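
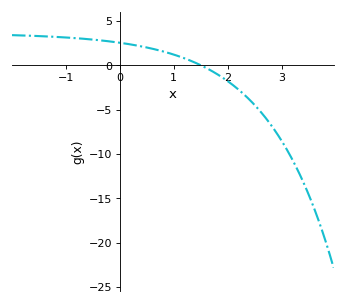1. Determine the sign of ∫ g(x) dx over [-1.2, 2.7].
positive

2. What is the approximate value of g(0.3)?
2.28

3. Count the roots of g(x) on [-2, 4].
1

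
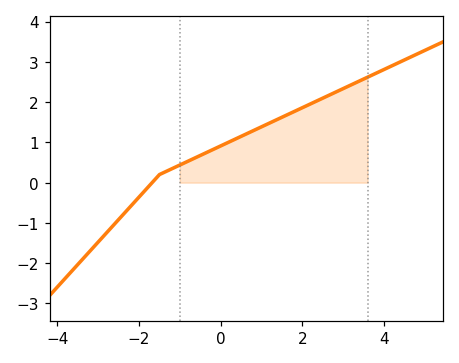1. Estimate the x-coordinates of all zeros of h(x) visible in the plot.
-1.68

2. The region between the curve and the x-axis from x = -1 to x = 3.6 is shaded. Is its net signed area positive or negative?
positive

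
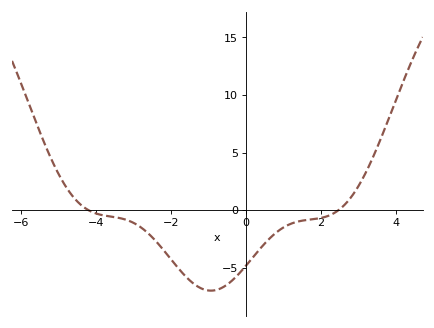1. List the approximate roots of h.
-4.2, 2.4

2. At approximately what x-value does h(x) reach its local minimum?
-1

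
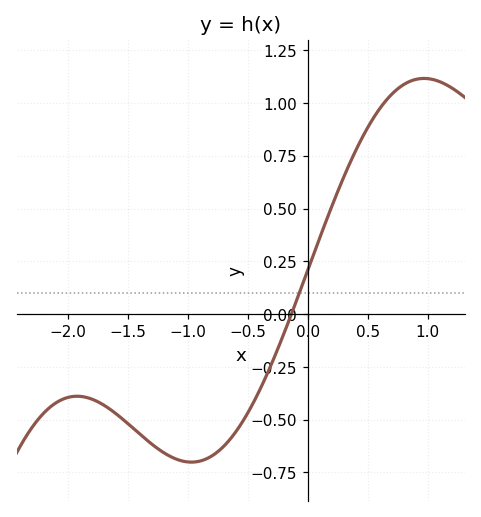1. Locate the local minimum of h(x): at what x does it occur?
-0.95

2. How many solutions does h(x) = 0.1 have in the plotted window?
1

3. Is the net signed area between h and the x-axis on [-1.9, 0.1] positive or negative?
negative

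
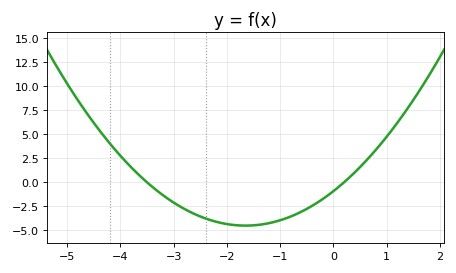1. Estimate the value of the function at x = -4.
2.77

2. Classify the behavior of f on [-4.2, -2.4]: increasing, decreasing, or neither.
decreasing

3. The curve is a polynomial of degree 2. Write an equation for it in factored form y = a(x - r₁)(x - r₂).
y = 1.32(x + 3.5)(x - 0.2)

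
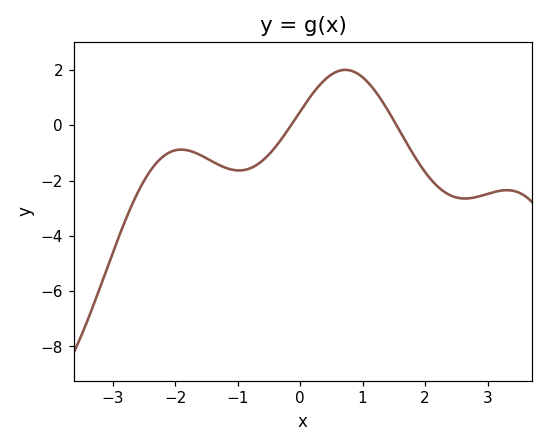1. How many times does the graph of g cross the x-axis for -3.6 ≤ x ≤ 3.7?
2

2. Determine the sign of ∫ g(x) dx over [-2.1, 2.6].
negative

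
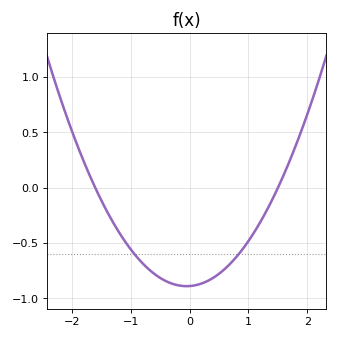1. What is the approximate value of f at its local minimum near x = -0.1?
-0.889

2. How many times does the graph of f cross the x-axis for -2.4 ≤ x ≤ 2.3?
2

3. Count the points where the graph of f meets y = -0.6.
2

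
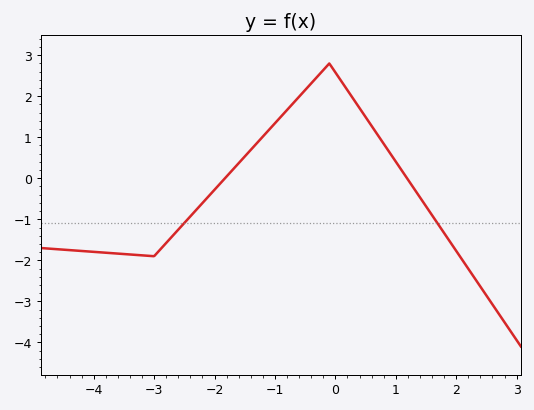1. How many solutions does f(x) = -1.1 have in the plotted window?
2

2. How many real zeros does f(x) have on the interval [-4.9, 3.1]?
2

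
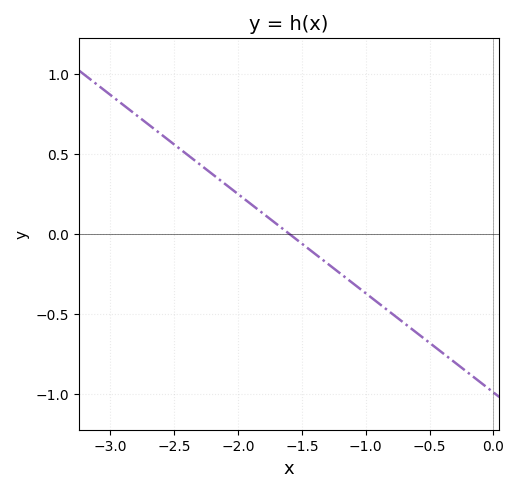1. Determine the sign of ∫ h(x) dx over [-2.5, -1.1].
positive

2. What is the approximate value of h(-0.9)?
-0.45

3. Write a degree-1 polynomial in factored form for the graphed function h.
y = -0.62(x + 1.6)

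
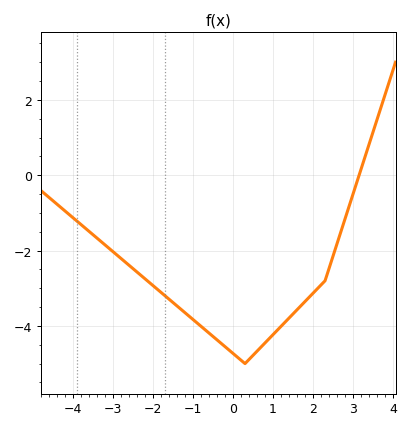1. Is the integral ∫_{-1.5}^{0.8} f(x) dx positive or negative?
negative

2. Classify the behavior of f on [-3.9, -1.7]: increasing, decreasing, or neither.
decreasing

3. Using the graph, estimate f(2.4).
-2.47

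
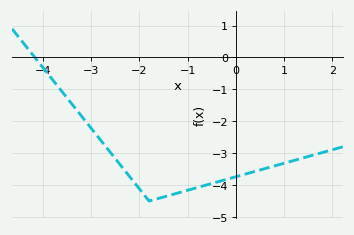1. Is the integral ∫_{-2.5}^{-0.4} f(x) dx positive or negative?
negative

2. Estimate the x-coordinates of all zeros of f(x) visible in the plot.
-4.17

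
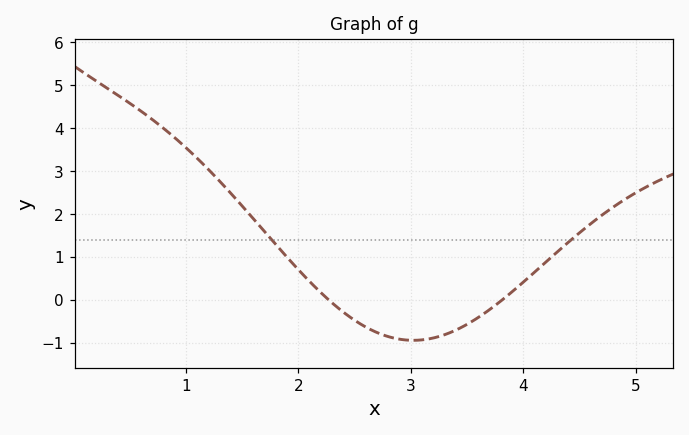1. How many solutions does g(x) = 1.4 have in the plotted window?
2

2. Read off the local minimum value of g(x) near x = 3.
-0.9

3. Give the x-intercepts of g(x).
2.3, 3.8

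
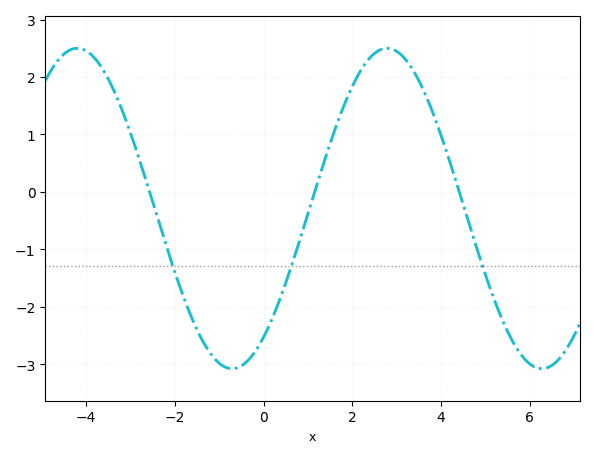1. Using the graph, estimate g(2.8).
2.5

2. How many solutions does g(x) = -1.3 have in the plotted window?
3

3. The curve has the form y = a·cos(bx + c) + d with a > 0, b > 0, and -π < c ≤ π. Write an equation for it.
y = 2.79cos(0.9x - 2.5) - 0.29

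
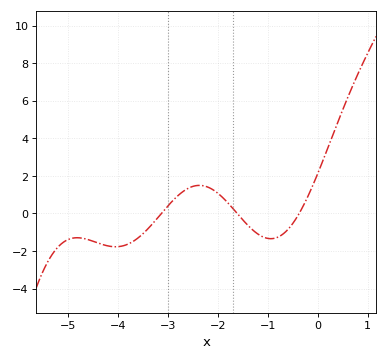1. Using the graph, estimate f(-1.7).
0.2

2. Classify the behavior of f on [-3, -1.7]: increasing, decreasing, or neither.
neither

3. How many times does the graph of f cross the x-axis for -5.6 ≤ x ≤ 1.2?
3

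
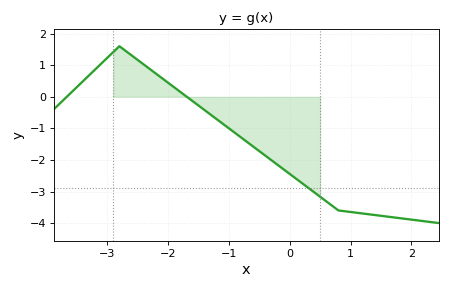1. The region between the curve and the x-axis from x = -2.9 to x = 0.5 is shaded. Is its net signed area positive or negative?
negative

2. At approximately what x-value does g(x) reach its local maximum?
-2.8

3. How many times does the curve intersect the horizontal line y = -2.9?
1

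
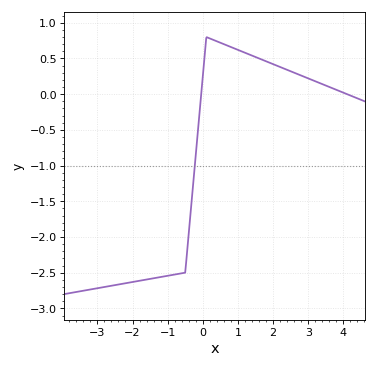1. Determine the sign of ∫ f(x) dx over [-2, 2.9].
negative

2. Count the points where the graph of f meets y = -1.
1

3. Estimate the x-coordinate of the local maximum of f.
0.2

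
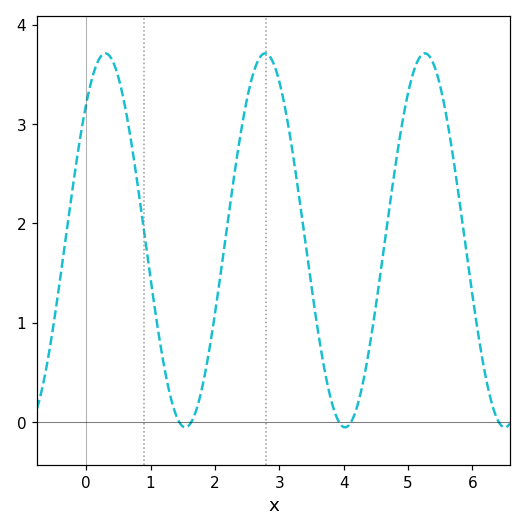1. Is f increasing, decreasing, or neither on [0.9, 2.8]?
neither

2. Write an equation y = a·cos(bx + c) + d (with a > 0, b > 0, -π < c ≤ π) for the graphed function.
y = 1.88cos(2.53x - 0.752) + 1.83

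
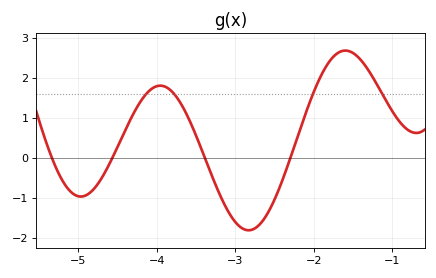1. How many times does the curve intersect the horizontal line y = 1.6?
4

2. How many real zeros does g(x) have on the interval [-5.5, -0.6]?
4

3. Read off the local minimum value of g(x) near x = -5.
-1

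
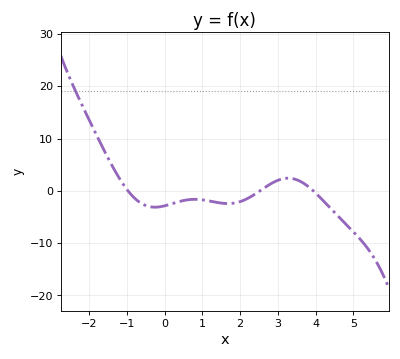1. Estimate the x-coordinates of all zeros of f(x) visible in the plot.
-0.968, 2.53, 3.94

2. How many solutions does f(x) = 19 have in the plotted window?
1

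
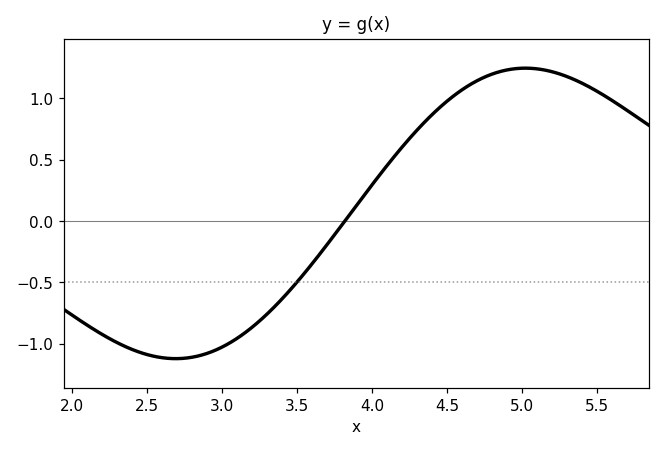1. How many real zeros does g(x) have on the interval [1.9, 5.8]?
1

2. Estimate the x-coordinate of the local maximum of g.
5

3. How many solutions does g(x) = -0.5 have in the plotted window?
1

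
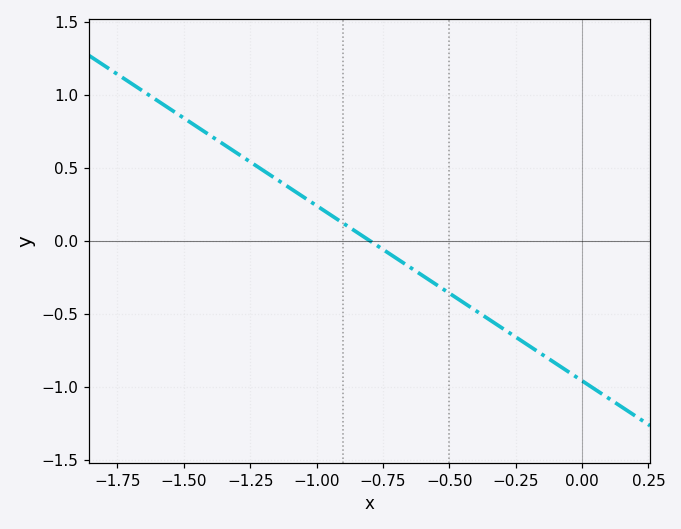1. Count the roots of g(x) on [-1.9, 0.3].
1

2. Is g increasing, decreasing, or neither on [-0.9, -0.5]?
decreasing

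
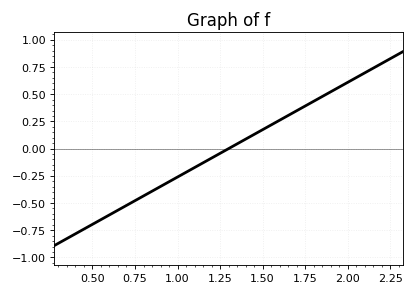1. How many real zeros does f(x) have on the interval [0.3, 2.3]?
1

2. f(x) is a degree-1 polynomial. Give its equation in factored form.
y = 0.87(x - 1.3)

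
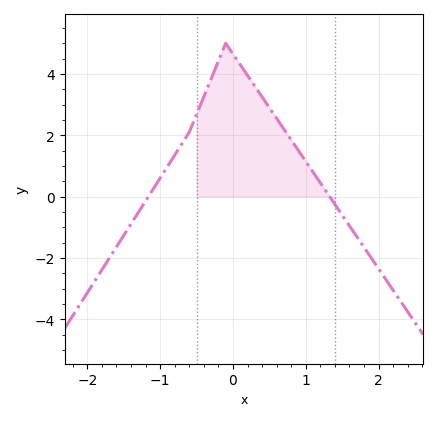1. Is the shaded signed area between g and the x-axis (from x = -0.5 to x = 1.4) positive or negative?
positive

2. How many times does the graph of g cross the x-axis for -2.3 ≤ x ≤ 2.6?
2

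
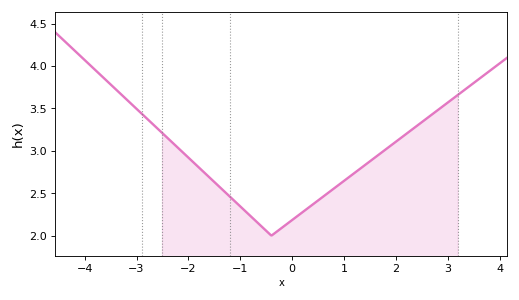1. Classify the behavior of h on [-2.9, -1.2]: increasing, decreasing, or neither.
decreasing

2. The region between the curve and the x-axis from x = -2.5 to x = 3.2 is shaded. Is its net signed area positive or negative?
positive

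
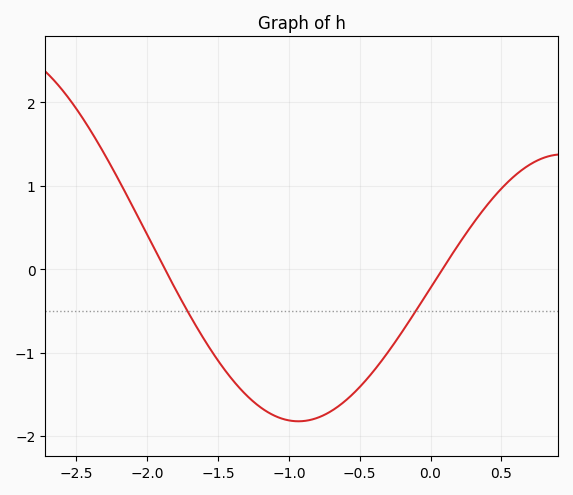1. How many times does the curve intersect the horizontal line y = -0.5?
2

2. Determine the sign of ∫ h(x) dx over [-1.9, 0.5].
negative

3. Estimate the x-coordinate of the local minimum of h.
-0.95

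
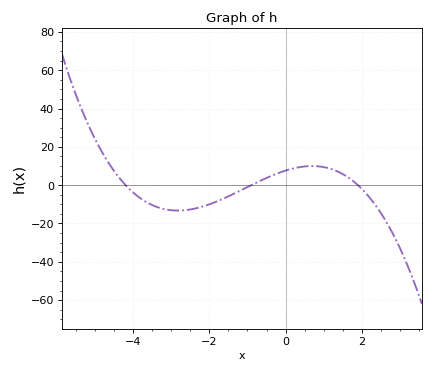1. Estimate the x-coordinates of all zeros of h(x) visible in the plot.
-4.2, -1, 2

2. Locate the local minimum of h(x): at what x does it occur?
-2.8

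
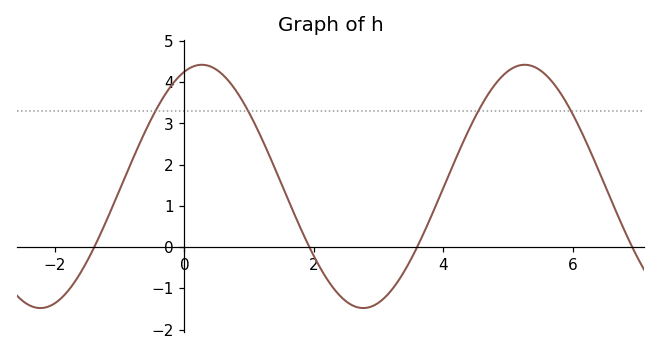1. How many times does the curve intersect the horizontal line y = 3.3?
4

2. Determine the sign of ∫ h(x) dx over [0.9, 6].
positive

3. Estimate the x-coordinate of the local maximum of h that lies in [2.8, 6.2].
5.2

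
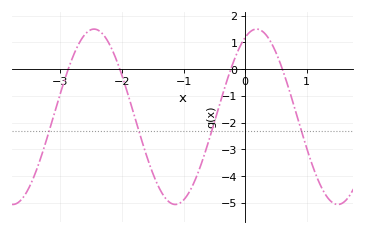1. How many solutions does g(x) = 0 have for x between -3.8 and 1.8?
4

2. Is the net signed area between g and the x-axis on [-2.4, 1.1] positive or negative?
negative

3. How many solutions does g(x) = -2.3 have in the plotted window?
4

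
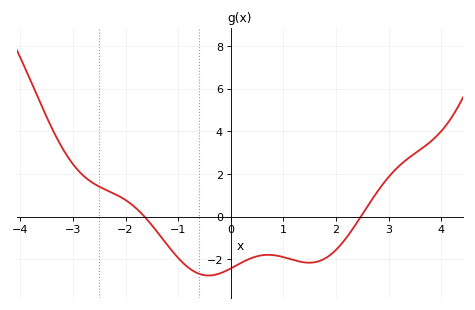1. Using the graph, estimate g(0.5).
-1.8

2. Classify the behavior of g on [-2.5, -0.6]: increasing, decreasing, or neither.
decreasing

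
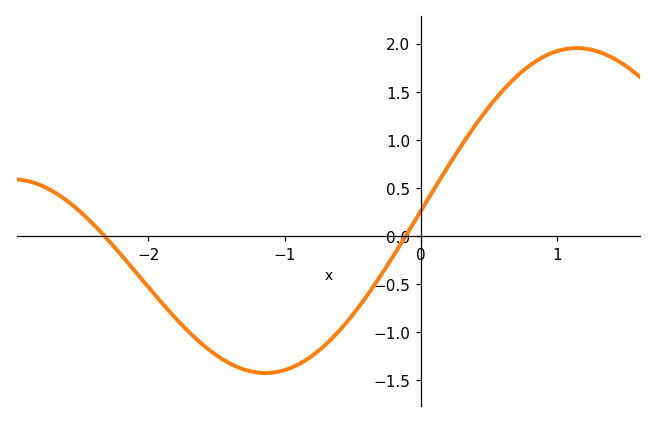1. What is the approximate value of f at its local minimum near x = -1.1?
-1.4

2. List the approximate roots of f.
-2.3, -0.1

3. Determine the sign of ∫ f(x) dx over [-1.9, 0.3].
negative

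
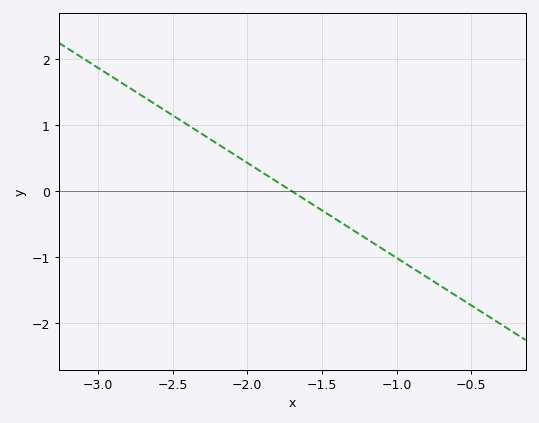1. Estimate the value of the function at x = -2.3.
0.864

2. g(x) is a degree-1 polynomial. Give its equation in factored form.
y = -1.44(x + 1.7)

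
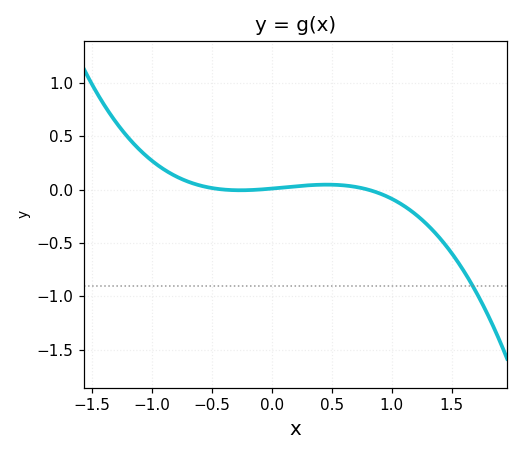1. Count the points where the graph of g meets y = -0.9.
1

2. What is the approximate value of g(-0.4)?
0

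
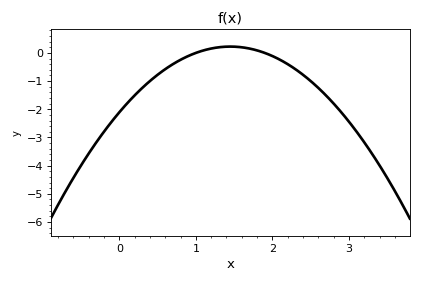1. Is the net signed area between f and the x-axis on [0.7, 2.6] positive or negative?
negative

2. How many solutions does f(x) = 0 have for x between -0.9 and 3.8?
2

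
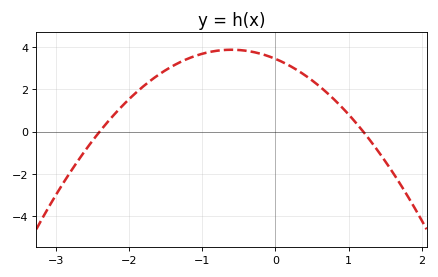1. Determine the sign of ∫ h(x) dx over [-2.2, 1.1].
positive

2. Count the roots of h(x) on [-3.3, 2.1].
2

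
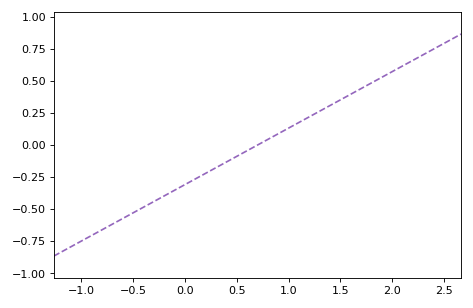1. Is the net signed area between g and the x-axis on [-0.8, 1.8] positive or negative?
negative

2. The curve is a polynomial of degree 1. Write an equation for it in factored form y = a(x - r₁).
y = 0.44(x - 0.7)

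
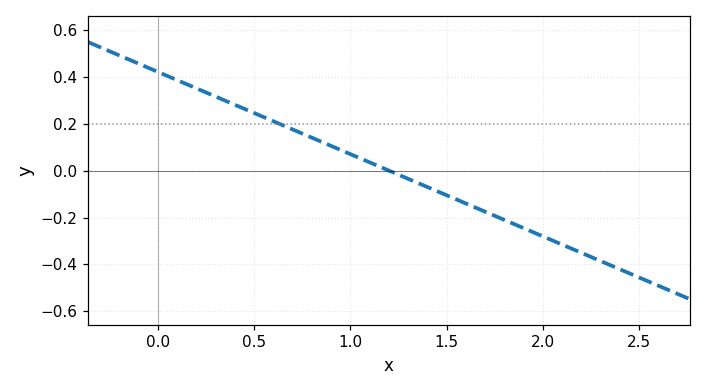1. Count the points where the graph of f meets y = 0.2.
1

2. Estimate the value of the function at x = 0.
0.42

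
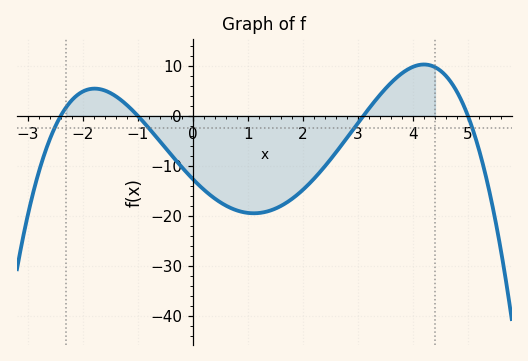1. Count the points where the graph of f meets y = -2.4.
4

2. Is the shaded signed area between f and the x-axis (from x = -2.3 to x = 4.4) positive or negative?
negative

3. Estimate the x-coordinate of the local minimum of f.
1.2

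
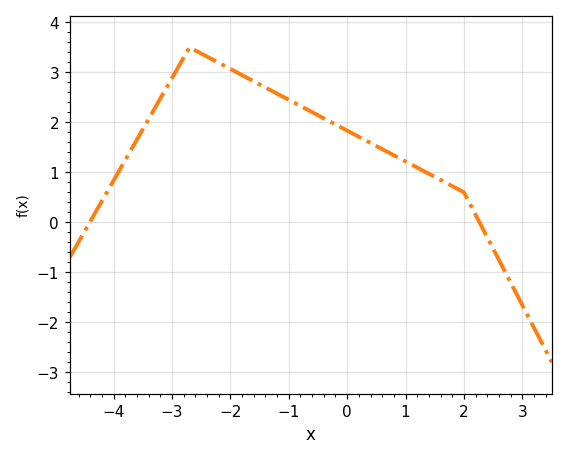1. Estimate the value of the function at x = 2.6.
-0.8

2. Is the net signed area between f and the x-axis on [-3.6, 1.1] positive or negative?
positive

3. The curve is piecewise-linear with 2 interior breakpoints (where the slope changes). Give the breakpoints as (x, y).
(-2.7, 3.5); (2, 0.6)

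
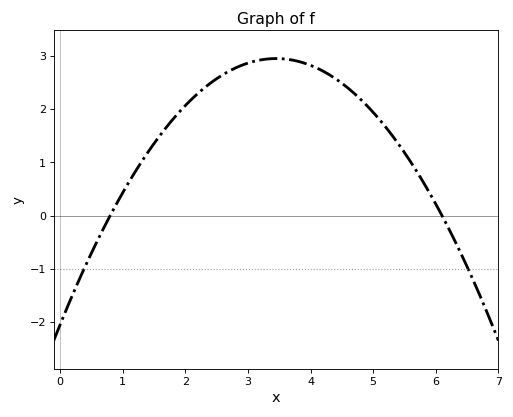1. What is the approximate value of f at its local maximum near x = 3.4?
2.95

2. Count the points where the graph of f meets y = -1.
2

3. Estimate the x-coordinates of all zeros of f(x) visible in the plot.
0.8, 6.1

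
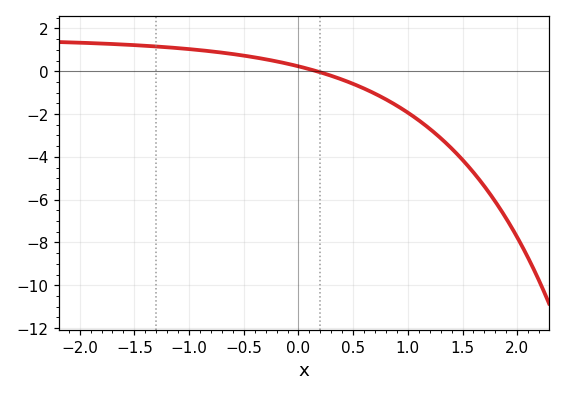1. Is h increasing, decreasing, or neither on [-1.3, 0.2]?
decreasing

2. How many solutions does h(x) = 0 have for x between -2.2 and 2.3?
1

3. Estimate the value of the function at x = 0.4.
-0.392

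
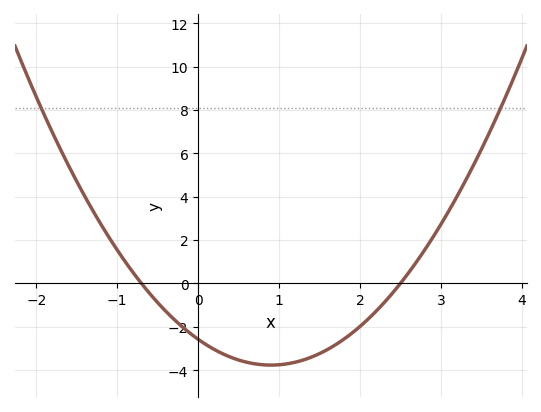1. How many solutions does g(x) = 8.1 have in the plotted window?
2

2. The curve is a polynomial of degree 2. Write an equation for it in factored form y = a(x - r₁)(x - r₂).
y = 1.47(x + 0.7)(x - 2.5)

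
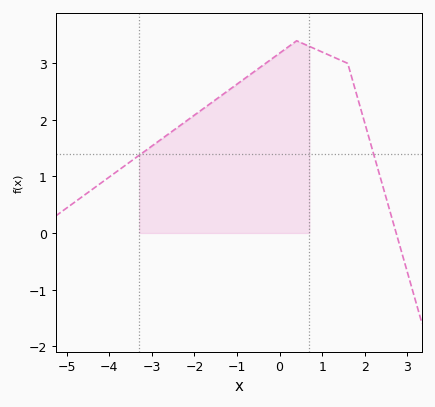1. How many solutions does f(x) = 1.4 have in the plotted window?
2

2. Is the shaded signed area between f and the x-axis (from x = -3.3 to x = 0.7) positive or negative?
positive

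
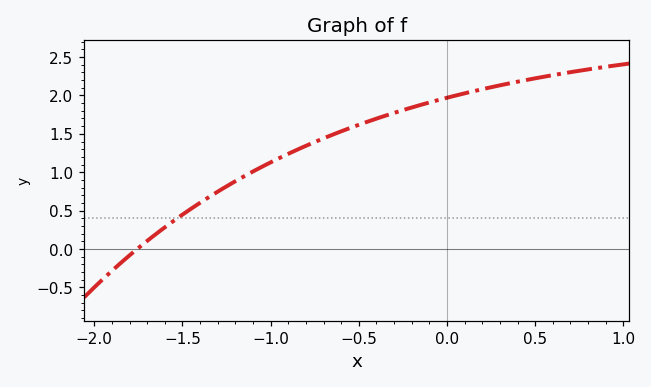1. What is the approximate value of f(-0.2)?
1.84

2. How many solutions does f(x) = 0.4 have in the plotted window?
1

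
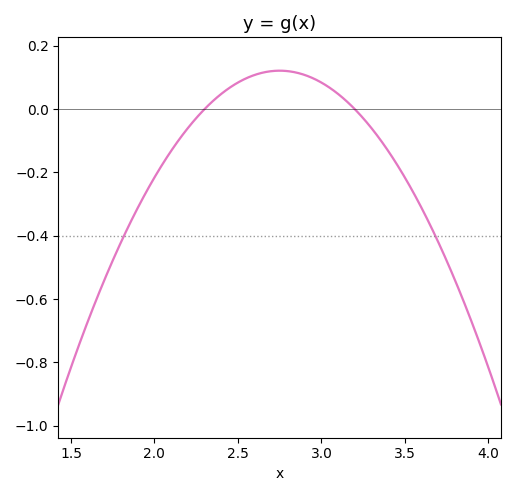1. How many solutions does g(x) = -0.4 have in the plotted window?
2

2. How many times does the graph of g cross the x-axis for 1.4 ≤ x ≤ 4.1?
2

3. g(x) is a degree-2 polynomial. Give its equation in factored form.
y = -0.6(x - 2.3)(x - 3.2)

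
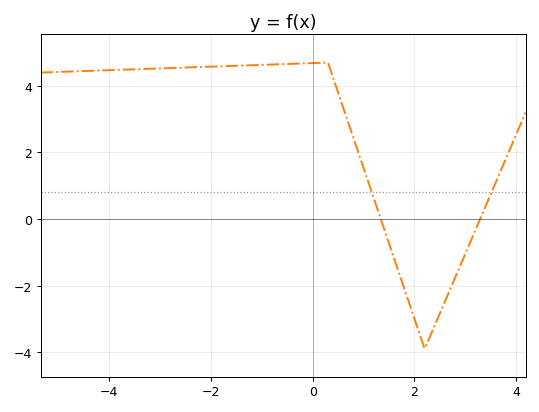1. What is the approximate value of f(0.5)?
3.8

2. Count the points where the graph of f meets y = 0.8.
2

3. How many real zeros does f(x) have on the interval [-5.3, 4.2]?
2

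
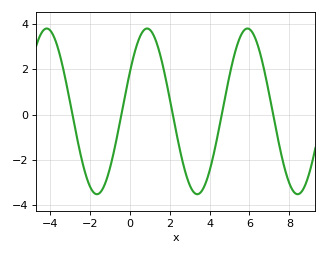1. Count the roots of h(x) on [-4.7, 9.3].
5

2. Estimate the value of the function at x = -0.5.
-0.4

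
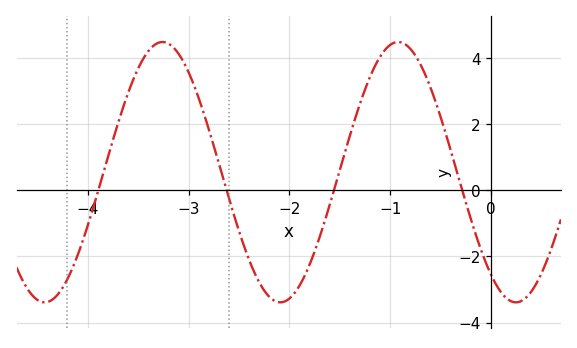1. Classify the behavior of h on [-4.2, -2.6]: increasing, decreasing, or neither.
neither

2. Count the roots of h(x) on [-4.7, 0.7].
4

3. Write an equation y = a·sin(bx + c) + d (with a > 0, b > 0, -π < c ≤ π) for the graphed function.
y = 3.94sin(2.69x - 2.23) + 0.55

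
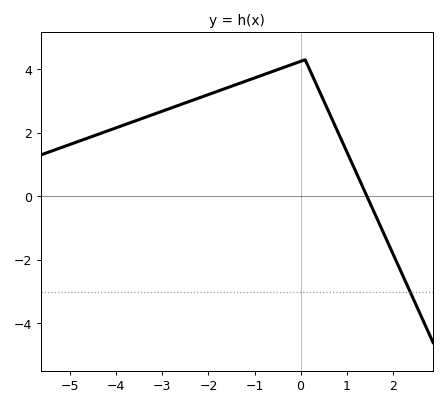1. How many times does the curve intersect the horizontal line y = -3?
1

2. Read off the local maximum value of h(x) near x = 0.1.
4.2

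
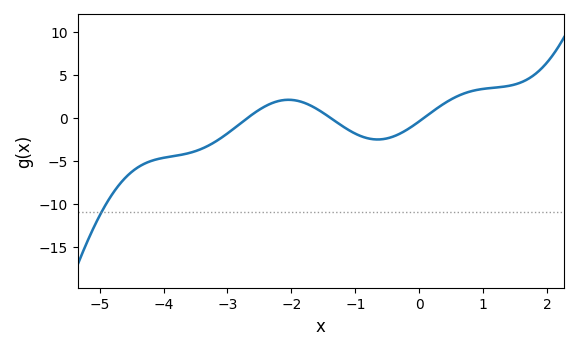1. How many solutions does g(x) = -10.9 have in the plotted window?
1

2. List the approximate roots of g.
-2.6, -1.4, 0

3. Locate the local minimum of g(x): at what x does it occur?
-0.6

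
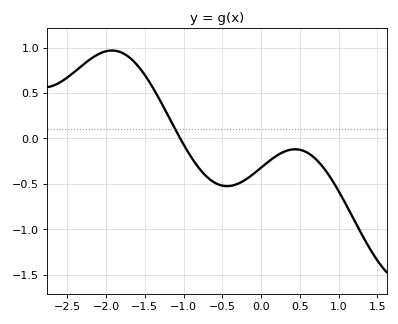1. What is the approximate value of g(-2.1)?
0.95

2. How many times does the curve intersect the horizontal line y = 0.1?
1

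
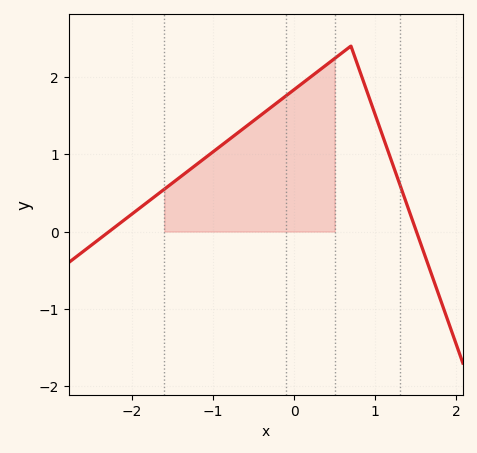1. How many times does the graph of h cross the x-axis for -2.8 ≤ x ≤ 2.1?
2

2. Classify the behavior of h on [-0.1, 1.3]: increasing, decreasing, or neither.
neither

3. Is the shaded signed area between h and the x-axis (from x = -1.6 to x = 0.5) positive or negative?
positive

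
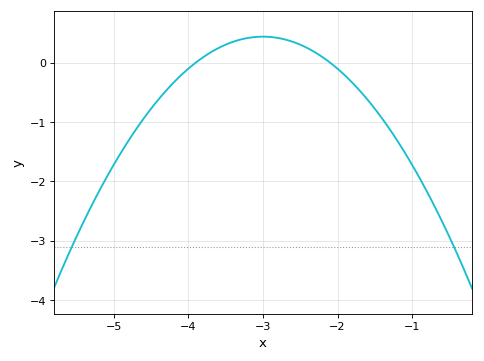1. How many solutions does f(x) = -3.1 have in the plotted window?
2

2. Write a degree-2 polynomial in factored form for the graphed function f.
y = -0.54(x + 3.9)(x + 2.1)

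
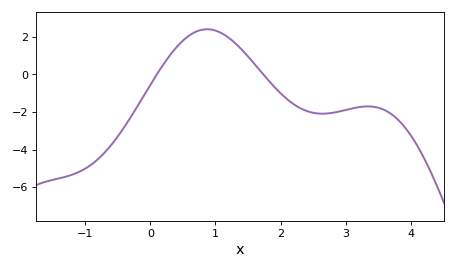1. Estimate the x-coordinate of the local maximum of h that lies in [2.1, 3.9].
3.34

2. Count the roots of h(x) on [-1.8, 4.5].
2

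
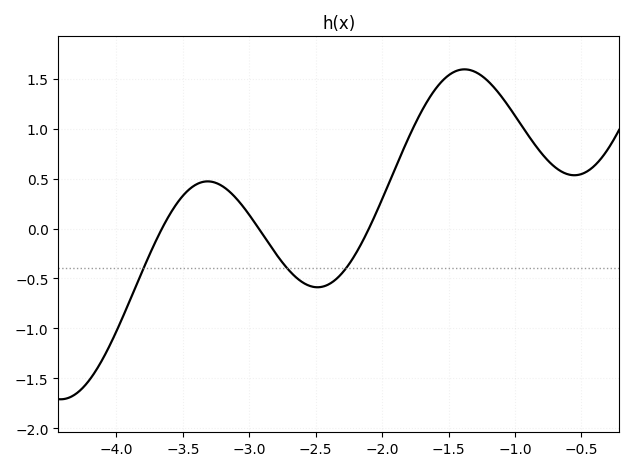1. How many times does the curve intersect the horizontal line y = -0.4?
3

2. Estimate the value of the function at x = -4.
-1.03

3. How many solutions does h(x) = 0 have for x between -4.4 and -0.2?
3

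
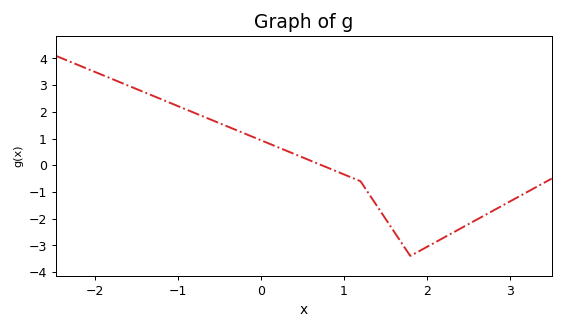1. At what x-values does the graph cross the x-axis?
0.7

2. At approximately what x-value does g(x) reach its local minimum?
1.8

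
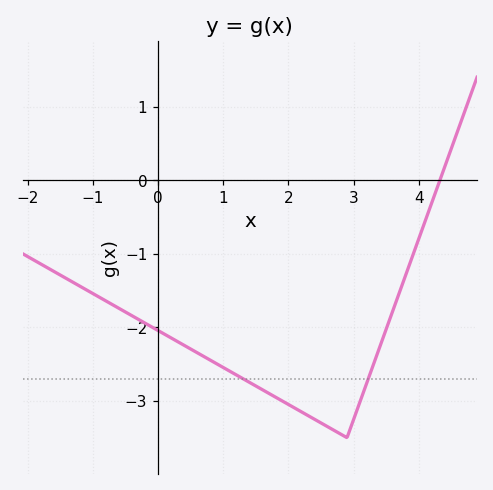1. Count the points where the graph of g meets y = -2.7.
2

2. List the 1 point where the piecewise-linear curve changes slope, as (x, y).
(2.9, -3.5)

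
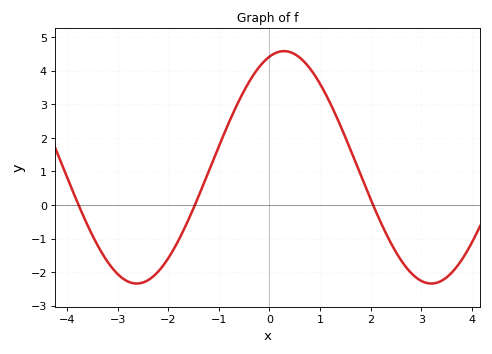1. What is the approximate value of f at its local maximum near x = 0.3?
4.58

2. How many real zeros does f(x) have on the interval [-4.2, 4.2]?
3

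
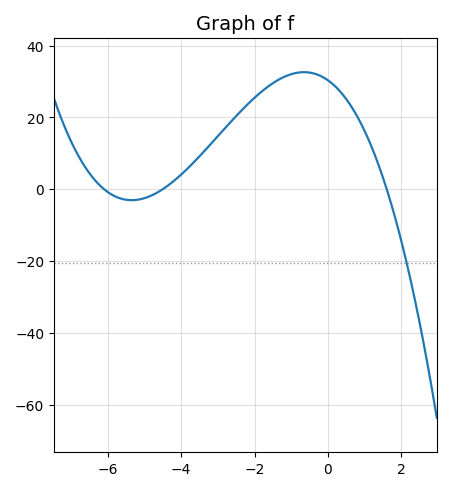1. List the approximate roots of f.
-6, -4.4, 1.6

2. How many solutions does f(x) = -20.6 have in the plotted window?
1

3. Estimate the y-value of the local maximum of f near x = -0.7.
32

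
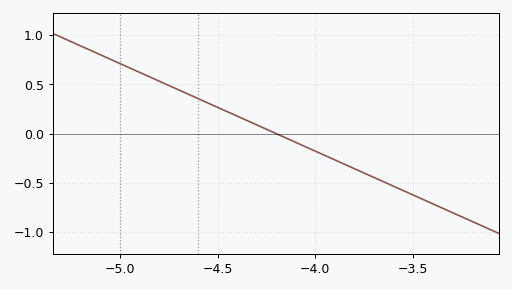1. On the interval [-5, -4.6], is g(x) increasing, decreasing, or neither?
decreasing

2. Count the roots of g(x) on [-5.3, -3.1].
1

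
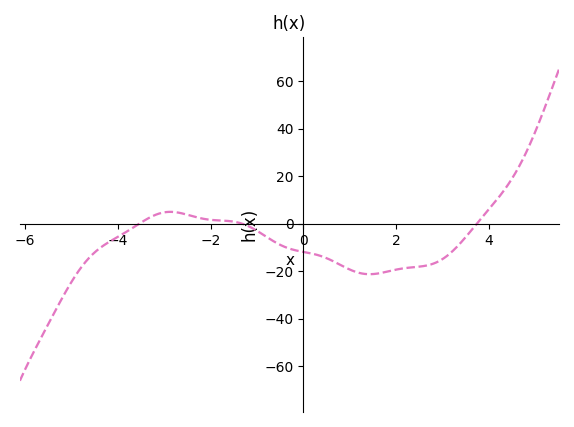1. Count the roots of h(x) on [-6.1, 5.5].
3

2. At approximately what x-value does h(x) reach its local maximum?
-2.87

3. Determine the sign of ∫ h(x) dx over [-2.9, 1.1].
negative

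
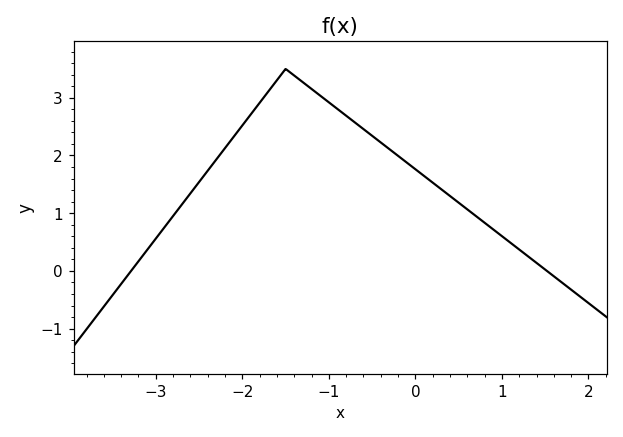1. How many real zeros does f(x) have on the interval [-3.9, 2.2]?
2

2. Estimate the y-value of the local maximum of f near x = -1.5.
3.5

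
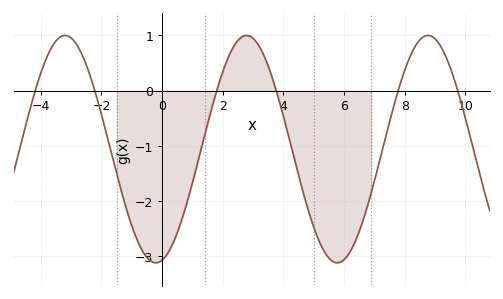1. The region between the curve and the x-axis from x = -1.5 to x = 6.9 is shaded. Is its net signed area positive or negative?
negative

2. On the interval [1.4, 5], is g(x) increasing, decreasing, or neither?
neither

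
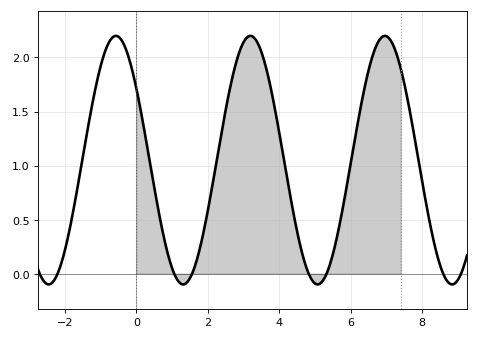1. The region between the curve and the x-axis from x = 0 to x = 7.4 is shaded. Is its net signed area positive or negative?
positive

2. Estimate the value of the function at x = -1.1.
1.8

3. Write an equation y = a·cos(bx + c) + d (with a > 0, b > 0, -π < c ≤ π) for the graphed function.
y = 1.15cos(1.7x + 0.95) + 1.05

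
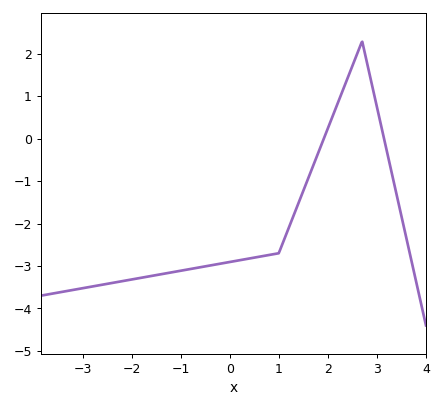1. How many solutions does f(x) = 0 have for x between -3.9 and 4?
2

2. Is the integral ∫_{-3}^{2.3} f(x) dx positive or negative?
negative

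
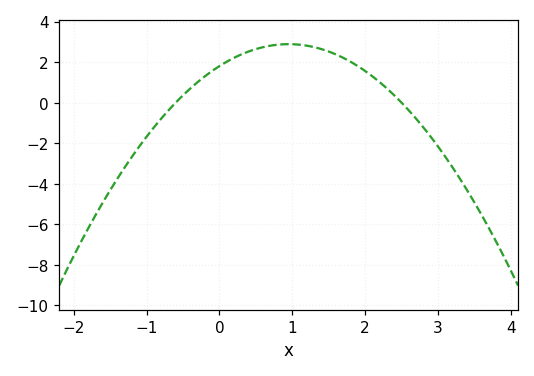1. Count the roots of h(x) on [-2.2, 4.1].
2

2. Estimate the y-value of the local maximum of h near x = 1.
2.88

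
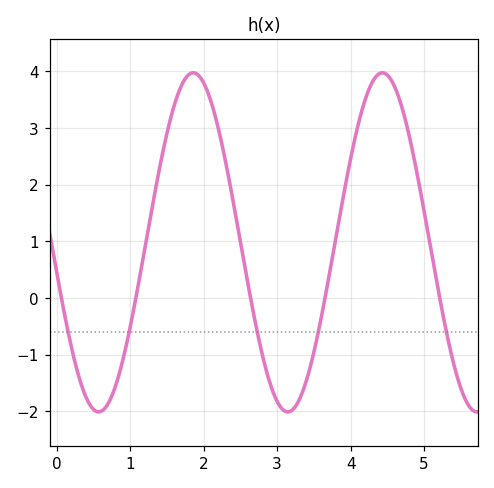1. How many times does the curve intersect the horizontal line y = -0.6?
5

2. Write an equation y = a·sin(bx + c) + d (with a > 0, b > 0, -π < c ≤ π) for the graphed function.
y = 2.99sin(2.4x - 3) + 0.98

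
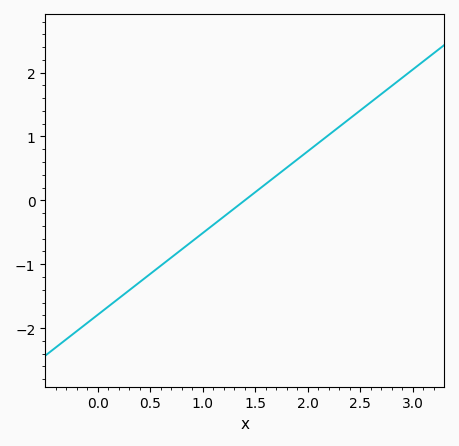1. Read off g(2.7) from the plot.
1.7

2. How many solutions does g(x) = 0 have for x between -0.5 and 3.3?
1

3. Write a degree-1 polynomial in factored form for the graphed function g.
y = 1.28(x - 1.4)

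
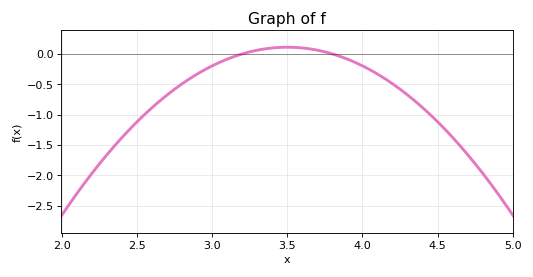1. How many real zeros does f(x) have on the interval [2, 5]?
2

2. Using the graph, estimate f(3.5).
0.111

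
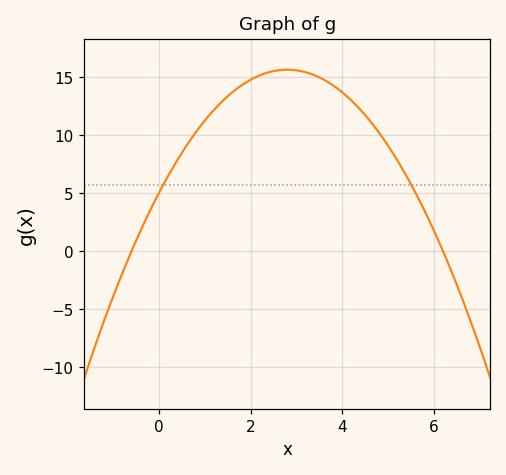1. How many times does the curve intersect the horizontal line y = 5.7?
2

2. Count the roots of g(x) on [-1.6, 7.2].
2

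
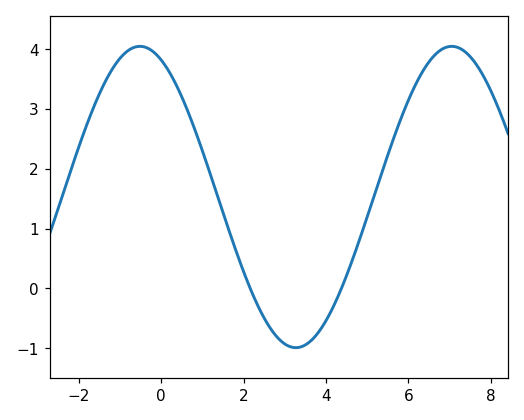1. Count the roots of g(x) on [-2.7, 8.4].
2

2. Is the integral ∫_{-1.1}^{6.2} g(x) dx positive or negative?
positive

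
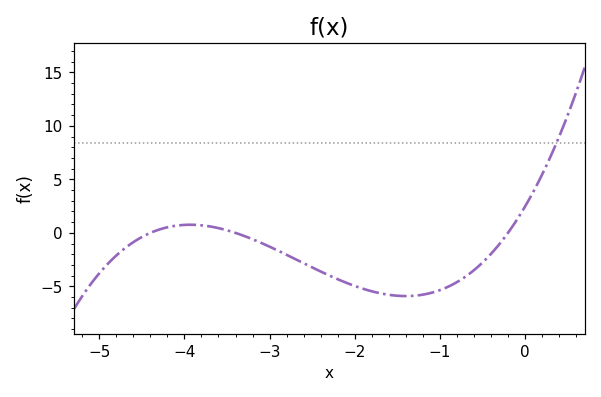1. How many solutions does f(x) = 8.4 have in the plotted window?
1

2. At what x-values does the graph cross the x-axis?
-4.4, -3.4, -0.2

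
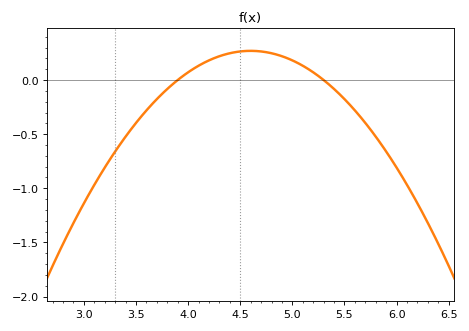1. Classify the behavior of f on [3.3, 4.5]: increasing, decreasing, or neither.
increasing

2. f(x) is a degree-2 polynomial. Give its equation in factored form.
y = -0.55(x - 3.9)(x - 5.3)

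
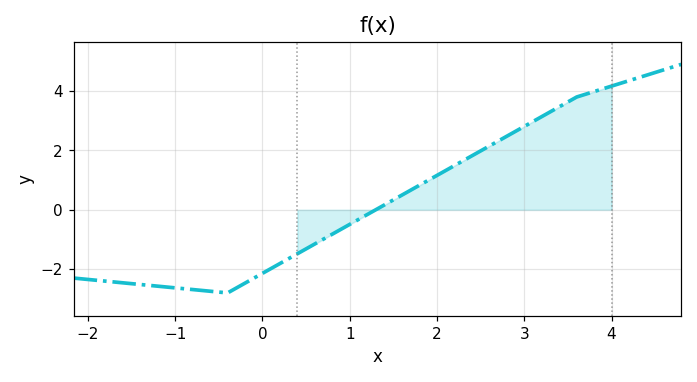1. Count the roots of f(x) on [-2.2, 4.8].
1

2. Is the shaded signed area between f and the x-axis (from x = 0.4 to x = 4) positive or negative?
positive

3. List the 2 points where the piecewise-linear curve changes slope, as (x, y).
(-0.4, -2.8); (3.6, 3.8)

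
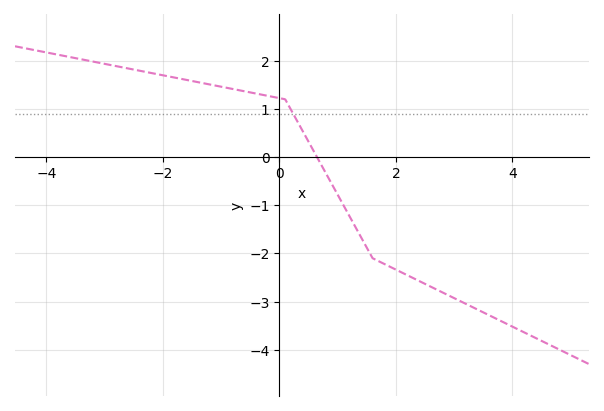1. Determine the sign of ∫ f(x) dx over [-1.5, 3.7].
negative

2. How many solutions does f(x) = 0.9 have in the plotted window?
1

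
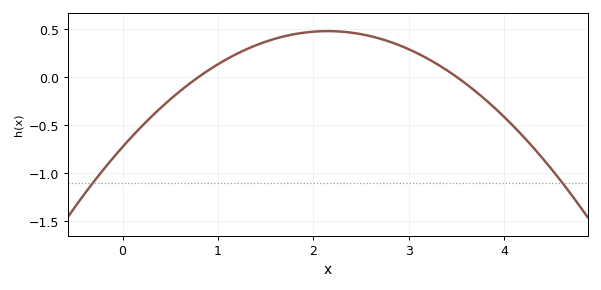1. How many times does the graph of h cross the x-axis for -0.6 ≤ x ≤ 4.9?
2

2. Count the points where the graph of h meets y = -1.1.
2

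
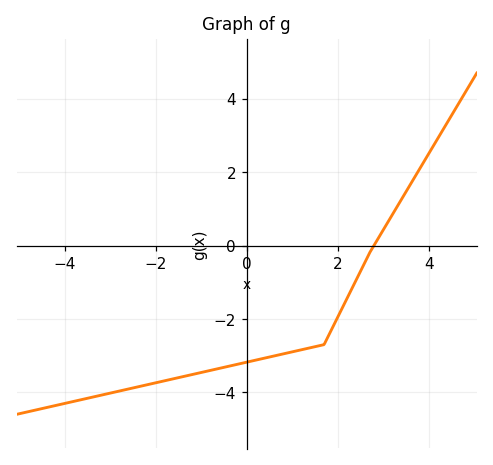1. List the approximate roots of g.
2.8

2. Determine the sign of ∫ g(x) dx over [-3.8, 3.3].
negative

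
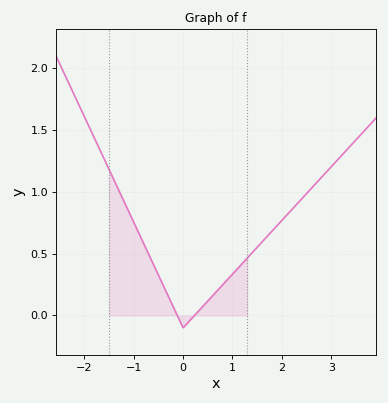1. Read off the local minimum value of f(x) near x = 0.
-0.1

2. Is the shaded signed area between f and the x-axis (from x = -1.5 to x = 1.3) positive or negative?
positive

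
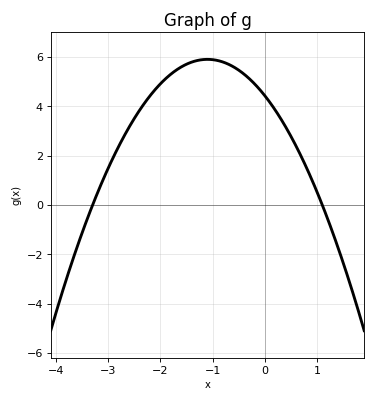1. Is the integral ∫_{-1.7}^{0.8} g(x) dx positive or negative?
positive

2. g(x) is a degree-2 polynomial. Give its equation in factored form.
y = -1.22(x + 3.3)(x - 1.1)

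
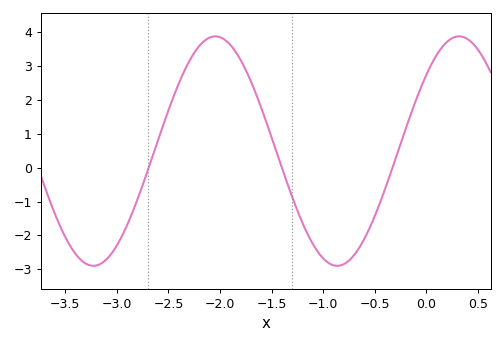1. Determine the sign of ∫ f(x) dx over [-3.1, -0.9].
positive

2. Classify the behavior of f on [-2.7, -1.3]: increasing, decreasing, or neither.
neither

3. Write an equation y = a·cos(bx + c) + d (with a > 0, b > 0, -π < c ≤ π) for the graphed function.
y = 3.39cos(2.7x - 0.84) + 0.49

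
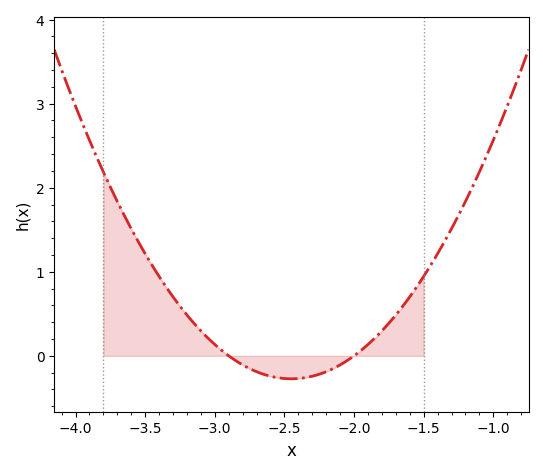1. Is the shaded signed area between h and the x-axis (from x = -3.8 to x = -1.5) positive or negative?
positive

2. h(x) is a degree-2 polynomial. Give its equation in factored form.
y = 1.35(x + 2.9)(x + 2)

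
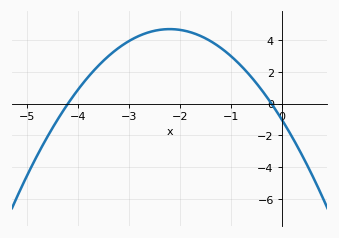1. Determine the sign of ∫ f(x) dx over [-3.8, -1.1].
positive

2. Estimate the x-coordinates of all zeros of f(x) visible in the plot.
-4.2, -0.2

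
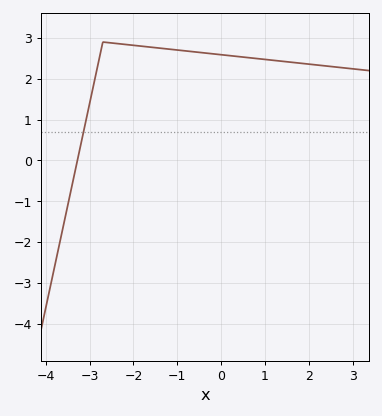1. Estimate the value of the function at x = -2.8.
2.4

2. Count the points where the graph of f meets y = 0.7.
1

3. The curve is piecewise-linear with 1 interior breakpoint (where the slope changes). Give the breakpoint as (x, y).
(-2.7, 2.9)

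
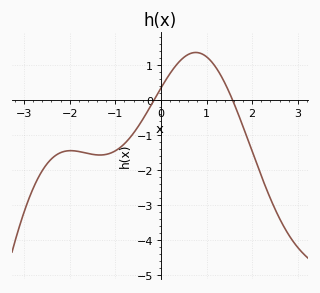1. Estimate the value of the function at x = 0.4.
1.1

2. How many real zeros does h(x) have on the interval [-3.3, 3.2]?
2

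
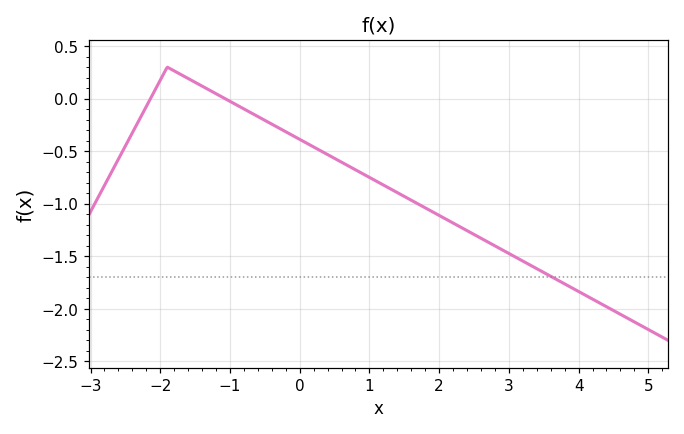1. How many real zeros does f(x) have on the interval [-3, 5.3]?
2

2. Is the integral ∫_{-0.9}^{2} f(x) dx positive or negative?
negative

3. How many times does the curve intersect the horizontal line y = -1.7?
1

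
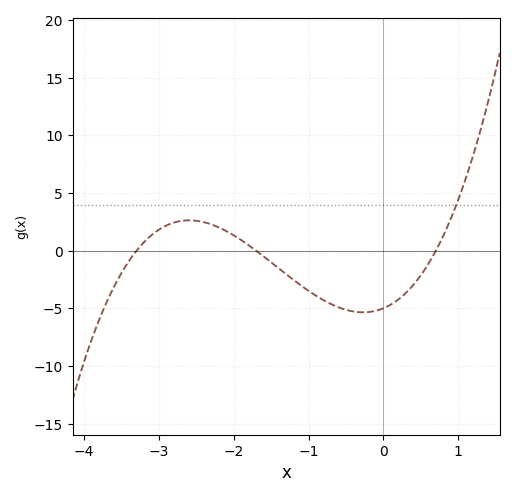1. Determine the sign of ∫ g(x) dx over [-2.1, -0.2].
negative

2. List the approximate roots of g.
-3.3, -1.7, 0.7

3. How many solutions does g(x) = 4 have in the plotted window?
1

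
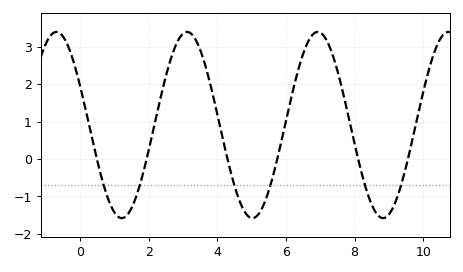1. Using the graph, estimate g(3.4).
3.1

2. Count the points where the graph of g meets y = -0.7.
6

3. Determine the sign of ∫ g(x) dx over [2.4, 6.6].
positive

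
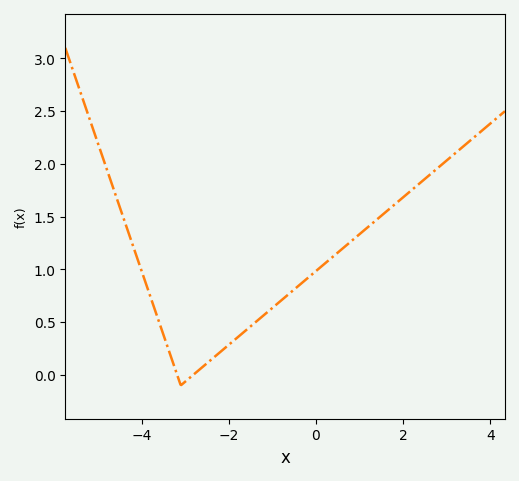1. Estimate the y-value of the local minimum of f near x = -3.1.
-0.1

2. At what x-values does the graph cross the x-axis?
-3.2, -2.8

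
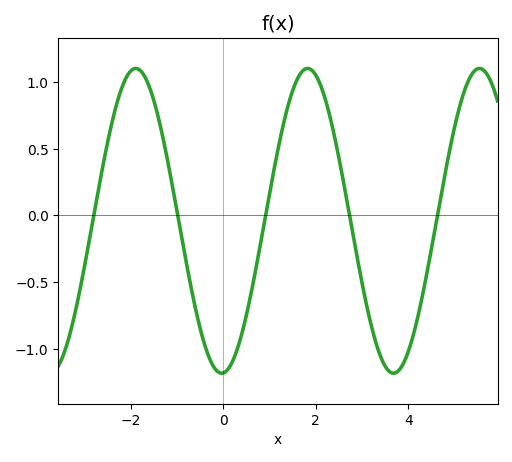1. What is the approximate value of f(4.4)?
-0.45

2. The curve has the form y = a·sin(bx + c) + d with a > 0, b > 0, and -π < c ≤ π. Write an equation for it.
y = 1.14sin(1.7x - 1.5) - 0.04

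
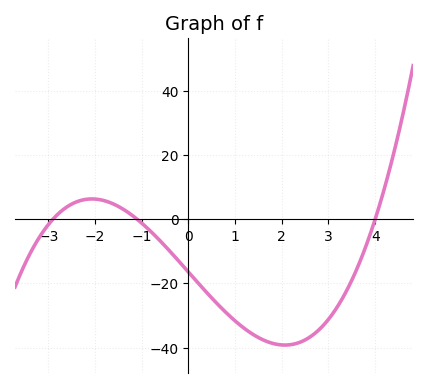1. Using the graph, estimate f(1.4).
-36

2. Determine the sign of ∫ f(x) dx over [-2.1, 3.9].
negative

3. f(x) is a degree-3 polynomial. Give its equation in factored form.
y = 1.29(x + 2.9)(x + 1.1)(x - 4)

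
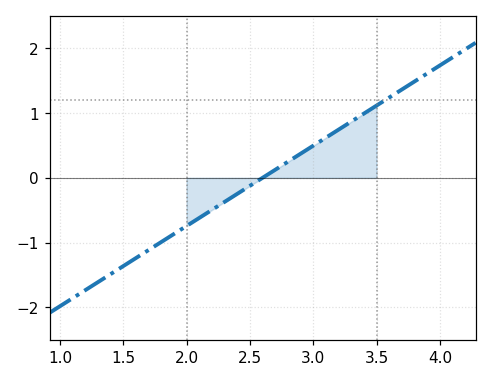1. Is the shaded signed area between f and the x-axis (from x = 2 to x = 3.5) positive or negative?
positive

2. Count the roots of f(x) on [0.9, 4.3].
1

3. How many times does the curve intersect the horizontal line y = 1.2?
1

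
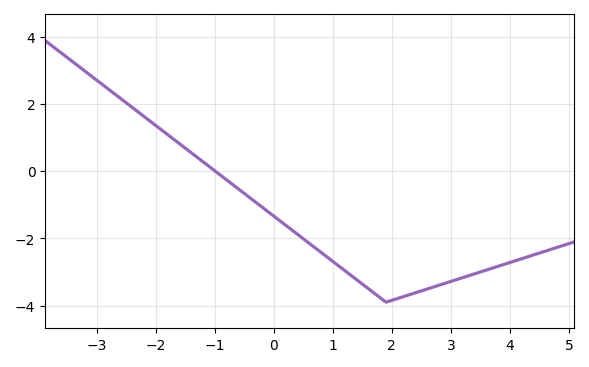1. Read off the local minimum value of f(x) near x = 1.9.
-3.9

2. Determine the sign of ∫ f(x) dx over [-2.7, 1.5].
negative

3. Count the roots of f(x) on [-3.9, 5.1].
1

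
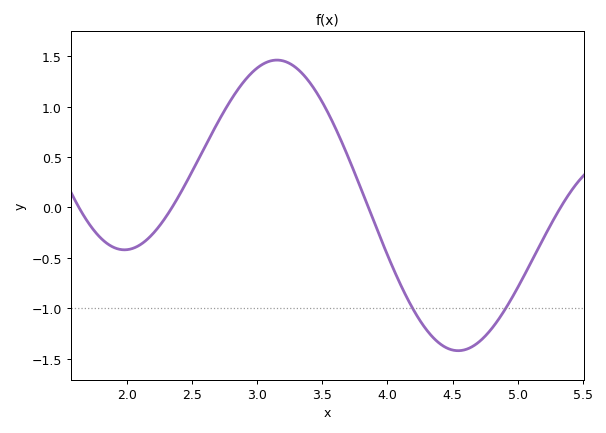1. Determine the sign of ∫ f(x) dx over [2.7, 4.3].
positive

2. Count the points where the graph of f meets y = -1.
2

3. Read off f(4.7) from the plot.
-1.34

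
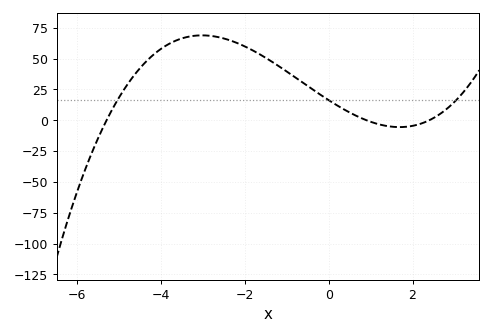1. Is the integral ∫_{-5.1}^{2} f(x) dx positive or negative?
positive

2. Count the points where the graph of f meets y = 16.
3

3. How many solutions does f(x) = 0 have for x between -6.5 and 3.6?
3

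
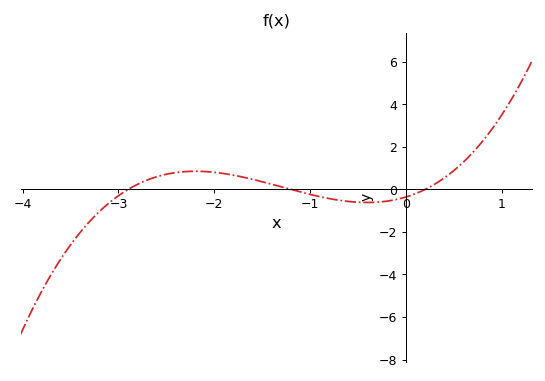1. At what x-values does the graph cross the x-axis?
-2.9, -1.2, 0.2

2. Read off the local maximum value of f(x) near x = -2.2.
0.857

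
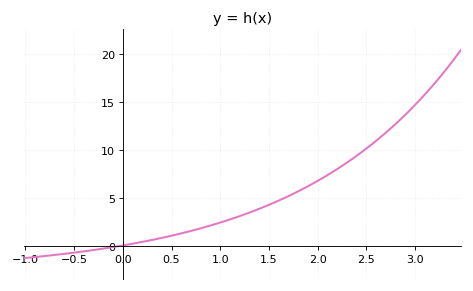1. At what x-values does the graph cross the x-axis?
-0.035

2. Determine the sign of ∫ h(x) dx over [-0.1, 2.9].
positive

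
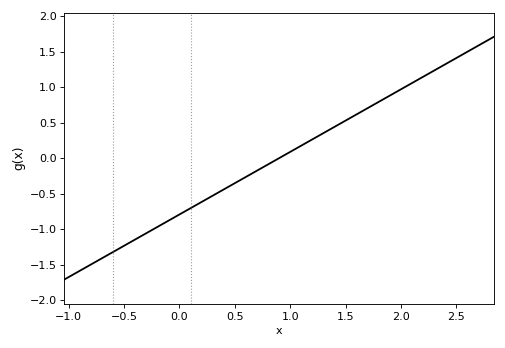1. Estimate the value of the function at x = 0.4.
-0.44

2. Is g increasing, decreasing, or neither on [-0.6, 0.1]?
increasing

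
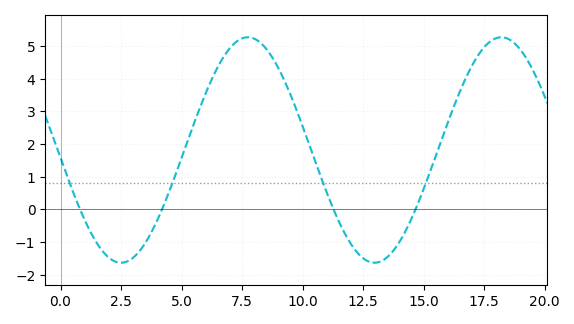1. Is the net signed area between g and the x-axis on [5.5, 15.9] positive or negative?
positive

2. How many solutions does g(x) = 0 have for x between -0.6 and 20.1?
4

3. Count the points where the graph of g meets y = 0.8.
4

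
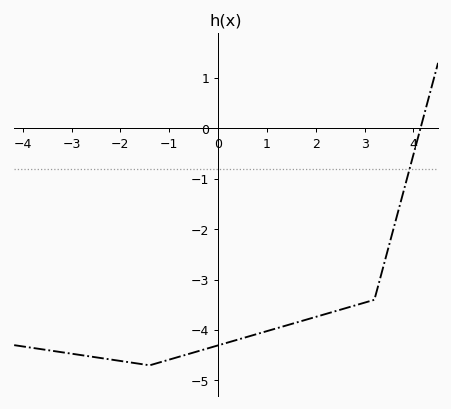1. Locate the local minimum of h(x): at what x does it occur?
-1.4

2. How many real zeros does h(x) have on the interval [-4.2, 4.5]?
1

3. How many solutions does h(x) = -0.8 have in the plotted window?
1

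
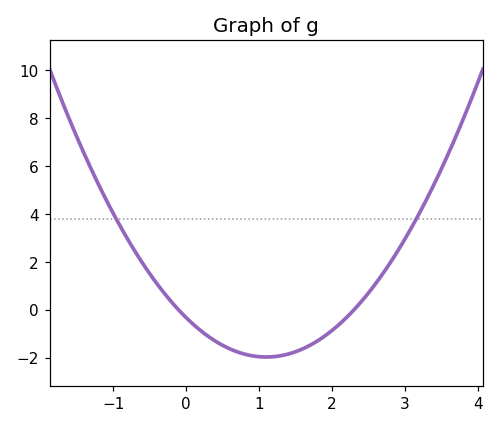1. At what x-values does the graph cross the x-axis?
-0.1, 2.3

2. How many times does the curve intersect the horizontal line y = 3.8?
2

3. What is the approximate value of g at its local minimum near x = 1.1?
-2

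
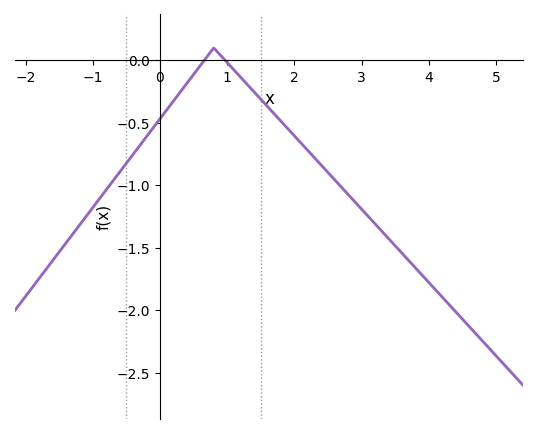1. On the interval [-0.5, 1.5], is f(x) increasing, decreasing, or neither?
neither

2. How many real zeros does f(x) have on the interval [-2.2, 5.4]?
2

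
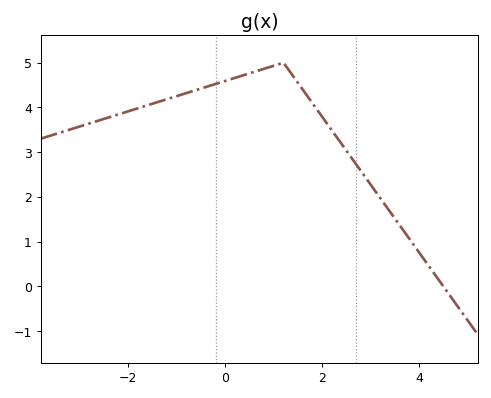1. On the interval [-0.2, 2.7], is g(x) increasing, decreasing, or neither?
neither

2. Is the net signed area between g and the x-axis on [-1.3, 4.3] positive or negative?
positive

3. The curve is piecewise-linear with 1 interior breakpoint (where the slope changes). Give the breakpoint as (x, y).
(1.2, 5)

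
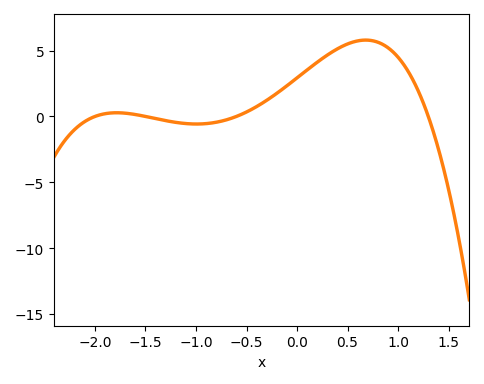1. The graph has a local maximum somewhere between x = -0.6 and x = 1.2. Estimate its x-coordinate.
0.7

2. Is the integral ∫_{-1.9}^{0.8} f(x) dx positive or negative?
positive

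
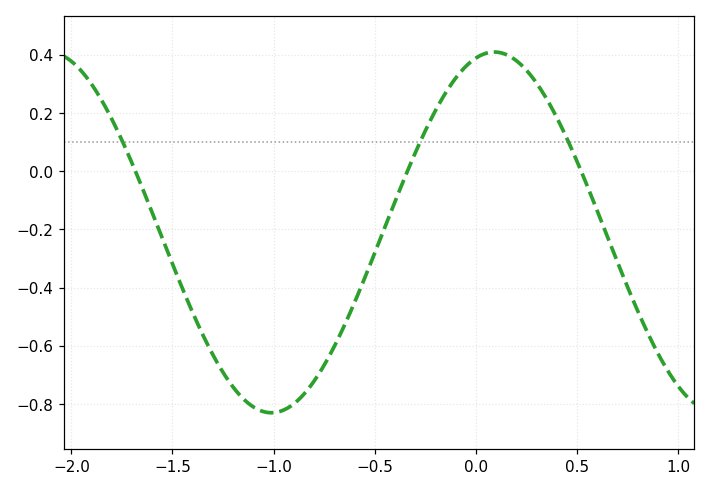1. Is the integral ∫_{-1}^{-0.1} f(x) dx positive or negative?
negative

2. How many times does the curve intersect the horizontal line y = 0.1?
3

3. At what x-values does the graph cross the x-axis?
-1.7, -0.35, 0.5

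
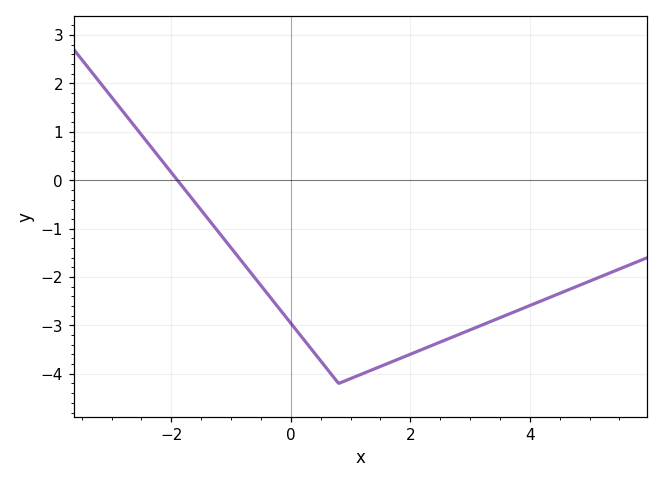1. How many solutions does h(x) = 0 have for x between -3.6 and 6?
1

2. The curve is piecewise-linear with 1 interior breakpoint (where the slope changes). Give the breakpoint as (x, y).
(0.8, -4.2)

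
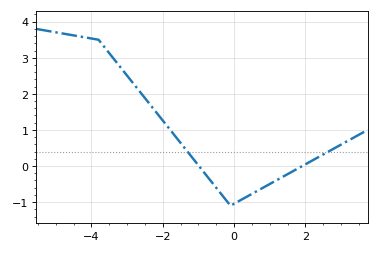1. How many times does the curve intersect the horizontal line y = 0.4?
2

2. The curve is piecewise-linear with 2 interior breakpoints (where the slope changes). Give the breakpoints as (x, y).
(-3.8, 3.5); (-0.1, -1.1)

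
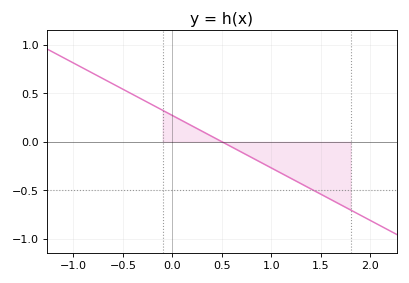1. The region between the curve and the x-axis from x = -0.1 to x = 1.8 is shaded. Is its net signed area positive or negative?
negative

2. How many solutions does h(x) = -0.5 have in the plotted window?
1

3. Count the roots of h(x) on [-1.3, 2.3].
1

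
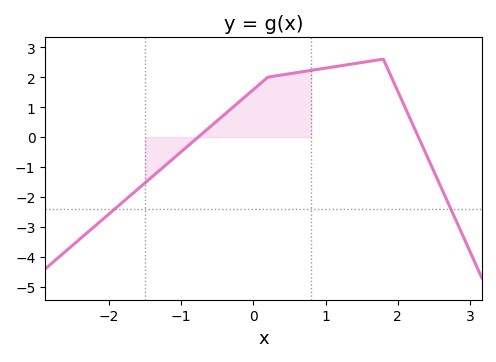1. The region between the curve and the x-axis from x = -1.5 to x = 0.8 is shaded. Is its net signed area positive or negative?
positive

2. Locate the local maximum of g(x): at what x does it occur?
1.8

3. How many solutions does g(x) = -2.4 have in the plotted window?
2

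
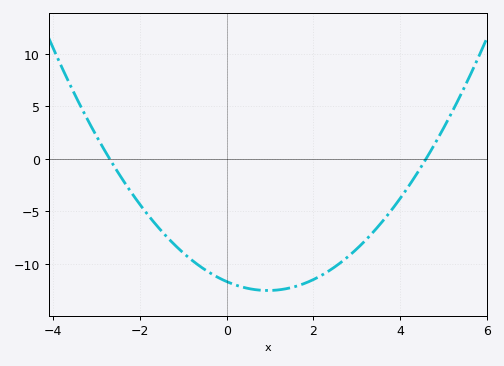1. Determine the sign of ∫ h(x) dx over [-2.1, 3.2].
negative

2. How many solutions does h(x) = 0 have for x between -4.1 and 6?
2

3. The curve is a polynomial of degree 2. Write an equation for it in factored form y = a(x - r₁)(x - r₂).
y = 0.94(x + 2.7)(x - 4.6)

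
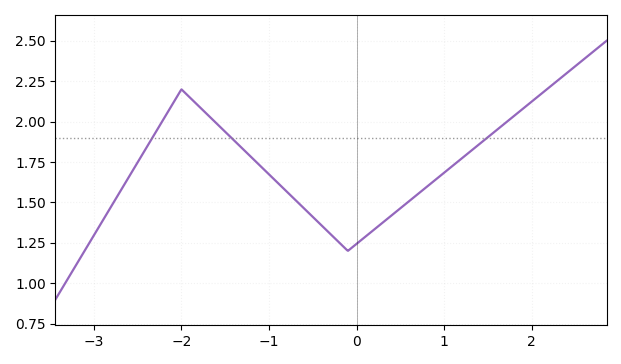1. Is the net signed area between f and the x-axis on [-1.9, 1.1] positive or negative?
positive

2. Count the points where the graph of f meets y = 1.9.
3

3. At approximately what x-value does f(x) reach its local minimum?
-0.1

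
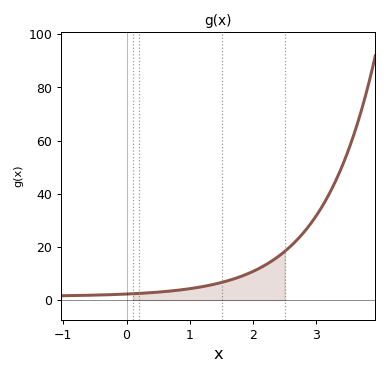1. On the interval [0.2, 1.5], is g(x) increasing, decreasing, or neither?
increasing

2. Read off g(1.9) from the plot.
10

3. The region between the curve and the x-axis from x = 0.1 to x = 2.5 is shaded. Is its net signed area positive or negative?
positive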